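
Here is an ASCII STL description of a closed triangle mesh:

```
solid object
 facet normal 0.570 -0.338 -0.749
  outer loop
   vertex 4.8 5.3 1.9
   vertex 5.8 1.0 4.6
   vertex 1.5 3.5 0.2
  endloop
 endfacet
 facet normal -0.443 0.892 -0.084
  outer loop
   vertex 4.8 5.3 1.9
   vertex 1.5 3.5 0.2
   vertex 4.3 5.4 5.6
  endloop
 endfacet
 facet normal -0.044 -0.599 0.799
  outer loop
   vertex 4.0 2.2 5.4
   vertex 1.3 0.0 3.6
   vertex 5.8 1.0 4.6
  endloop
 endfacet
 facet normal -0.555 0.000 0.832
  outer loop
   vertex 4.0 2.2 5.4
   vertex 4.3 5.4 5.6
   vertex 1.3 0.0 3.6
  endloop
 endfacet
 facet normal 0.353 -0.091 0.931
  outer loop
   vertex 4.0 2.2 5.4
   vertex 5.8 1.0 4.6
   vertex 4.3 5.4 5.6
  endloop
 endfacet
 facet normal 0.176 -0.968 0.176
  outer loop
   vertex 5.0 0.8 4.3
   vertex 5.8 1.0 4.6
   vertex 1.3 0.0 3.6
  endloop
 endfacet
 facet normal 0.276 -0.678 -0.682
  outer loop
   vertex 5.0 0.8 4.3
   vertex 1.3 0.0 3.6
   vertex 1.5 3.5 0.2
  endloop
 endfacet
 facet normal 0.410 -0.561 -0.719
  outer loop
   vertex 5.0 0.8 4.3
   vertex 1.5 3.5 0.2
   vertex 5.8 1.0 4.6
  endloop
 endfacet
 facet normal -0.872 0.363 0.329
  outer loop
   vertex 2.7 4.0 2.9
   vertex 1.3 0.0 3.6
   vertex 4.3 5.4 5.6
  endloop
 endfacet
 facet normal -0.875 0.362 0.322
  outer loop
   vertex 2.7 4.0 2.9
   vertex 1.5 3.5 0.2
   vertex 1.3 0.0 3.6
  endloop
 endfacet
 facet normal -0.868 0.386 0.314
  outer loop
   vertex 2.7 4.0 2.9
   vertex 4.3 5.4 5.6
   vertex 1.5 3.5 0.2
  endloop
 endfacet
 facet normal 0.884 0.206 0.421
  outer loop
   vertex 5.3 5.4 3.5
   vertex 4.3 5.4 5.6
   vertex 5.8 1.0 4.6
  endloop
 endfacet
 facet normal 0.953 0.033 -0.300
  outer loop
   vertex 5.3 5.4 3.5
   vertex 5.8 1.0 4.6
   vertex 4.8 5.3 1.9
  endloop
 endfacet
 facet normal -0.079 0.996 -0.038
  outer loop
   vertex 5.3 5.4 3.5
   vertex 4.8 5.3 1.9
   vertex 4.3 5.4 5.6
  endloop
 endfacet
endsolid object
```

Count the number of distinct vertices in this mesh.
9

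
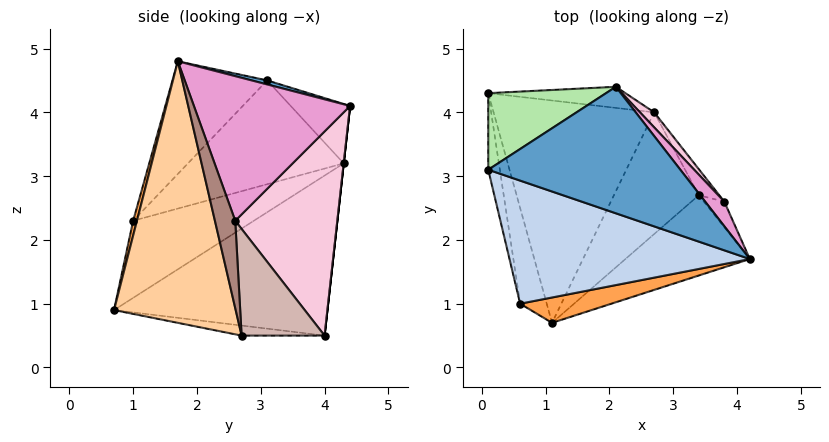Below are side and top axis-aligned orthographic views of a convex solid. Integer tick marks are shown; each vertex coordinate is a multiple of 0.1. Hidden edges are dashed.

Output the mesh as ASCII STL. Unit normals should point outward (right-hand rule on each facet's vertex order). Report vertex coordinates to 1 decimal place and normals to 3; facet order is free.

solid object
 facet normal 0.020 0.266 0.964
  outer loop
   vertex 2.1 4.4 4.1
   vertex 0.1 3.1 4.5
   vertex 4.2 1.7 4.8
  endloop
 endfacet
 facet normal -0.293 -0.724 0.625
  outer loop
   vertex 0.6 1.0 2.3
   vertex 4.2 1.7 4.8
   vertex 0.1 3.1 4.5
  endloop
 endfacet
 facet normal 0.036 -0.974 0.222
  outer loop
   vertex 0.6 1.0 2.3
   vertex 1.1 0.7 0.9
   vertex 4.2 1.7 4.8
  endloop
 endfacet
 facet normal 0.600 -0.747 -0.285
  outer loop
   vertex 3.4 2.7 0.5
   vertex 4.2 1.7 4.8
   vertex 1.1 0.7 0.9
  endloop
 endfacet
 facet normal -0.117 -0.063 -0.991
  outer loop
   vertex 3.4 2.7 0.5
   vertex 1.1 0.7 0.9
   vertex 2.7 4.0 0.5
  endloop
 endfacet
 facet normal -0.324 0.695 0.642
  outer loop
   vertex 0.1 4.3 3.2
   vertex 0.1 3.1 4.5
   vertex 2.1 4.4 4.1
  endloop
 endfacet
 facet normal 0.000 0.994 -0.110
  outer loop
   vertex 0.1 4.3 3.2
   vertex 2.1 4.4 4.1
   vertex 2.7 4.0 0.5
  endloop
 endfacet
 facet normal -0.684 0.248 -0.686
  outer loop
   vertex 0.1 4.3 3.2
   vertex 2.7 4.0 0.5
   vertex 1.1 0.7 0.9
  endloop
 endfacet
 facet normal -0.987 -0.119 -0.110
  outer loop
   vertex 0.1 4.3 3.2
   vertex 0.6 1.0 2.3
   vertex 0.1 3.1 4.5
  endloop
 endfacet
 facet normal -0.944 -0.054 -0.326
  outer loop
   vertex 0.1 4.3 3.2
   vertex 1.1 0.7 0.9
   vertex 0.6 1.0 2.3
  endloop
 endfacet
 facet normal 0.955 -0.195 -0.223
  outer loop
   vertex 3.8 2.6 2.3
   vertex 4.2 1.7 4.8
   vertex 3.4 2.7 0.5
  endloop
 endfacet
 facet normal 0.868 0.467 -0.167
  outer loop
   vertex 3.8 2.6 2.3
   vertex 3.4 2.7 0.5
   vertex 2.7 4.0 0.5
  endloop
 endfacet
 facet normal 0.772 0.627 0.102
  outer loop
   vertex 3.8 2.6 2.3
   vertex 2.1 4.4 4.1
   vertex 4.2 1.7 4.8
  endloop
 endfacet
 facet normal 0.752 0.658 0.052
  outer loop
   vertex 3.8 2.6 2.3
   vertex 2.7 4.0 0.5
   vertex 2.1 4.4 4.1
  endloop
 endfacet
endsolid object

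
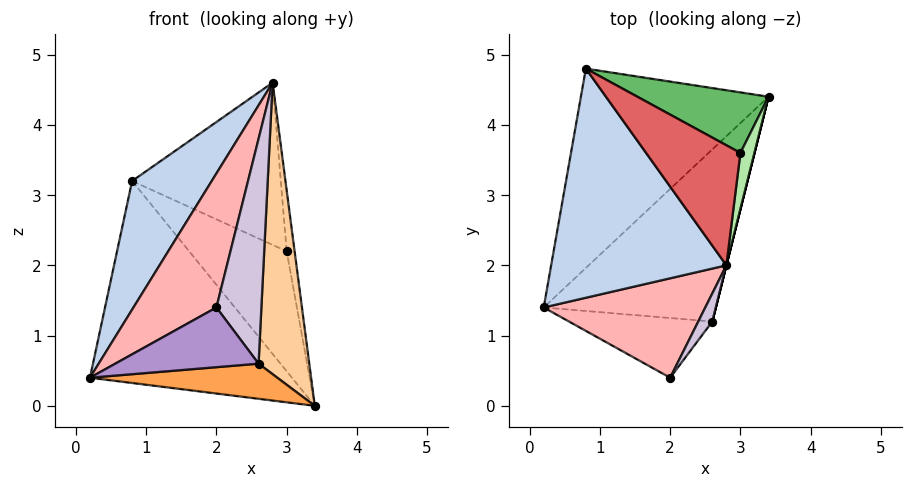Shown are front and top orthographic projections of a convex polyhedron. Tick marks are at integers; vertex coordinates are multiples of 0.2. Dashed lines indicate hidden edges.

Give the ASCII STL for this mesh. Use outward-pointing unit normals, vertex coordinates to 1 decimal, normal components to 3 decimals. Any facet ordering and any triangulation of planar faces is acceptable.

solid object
 facet normal -0.603 0.568 -0.561
  outer loop
   vertex 0.8 4.8 3.2
   vertex 3.4 4.4 0.0
   vertex 0.2 1.4 0.4
  endloop
 endfacet
 facet normal -0.792 -0.299 0.533
  outer loop
   vertex 2.8 2.0 4.6
   vertex 0.8 4.8 3.2
   vertex 0.2 1.4 0.4
  endloop
 endfacet
 facet normal 0.065 -0.200 -0.978
  outer loop
   vertex 2.6 1.2 0.6
   vertex 0.2 1.4 0.4
   vertex 3.4 4.4 0.0
  endloop
 endfacet
 facet normal 0.970 -0.243 0.000
  outer loop
   vertex 2.6 1.2 0.6
   vertex 3.4 4.4 0.0
   vertex 2.8 2.0 4.6
  endloop
 endfacet
 facet normal 0.569 0.734 0.370
  outer loop
   vertex 3.0 3.6 2.2
   vertex 3.4 4.4 0.0
   vertex 0.8 4.8 3.2
  endloop
 endfacet
 facet normal 0.915 0.297 0.274
  outer loop
   vertex 3.0 3.6 2.2
   vertex 2.8 2.0 4.6
   vertex 3.4 4.4 0.0
  endloop
 endfacet
 facet normal 0.578 0.656 0.485
  outer loop
   vertex 3.0 3.6 2.2
   vertex 0.8 4.8 3.2
   vertex 2.8 2.0 4.6
  endloop
 endfacet
 facet normal -0.614 -0.634 0.470
  outer loop
   vertex 2.0 0.4 1.4
   vertex 2.8 2.0 4.6
   vertex 0.2 1.4 0.4
  endloop
 endfacet
 facet normal 0.000 -0.707 -0.707
  outer loop
   vertex 2.0 0.4 1.4
   vertex 0.2 1.4 0.4
   vertex 2.6 1.2 0.6
  endloop
 endfacet
 facet normal 0.830 -0.553 0.069
  outer loop
   vertex 2.0 0.4 1.4
   vertex 2.6 1.2 0.6
   vertex 2.8 2.0 4.6
  endloop
 endfacet
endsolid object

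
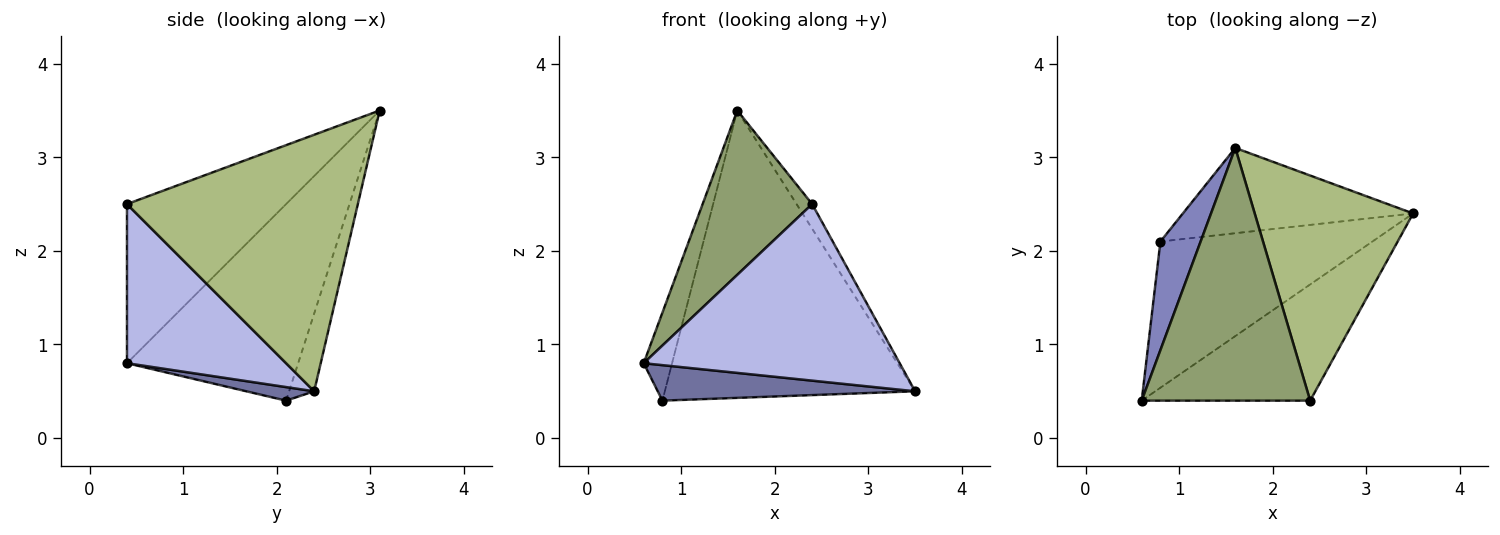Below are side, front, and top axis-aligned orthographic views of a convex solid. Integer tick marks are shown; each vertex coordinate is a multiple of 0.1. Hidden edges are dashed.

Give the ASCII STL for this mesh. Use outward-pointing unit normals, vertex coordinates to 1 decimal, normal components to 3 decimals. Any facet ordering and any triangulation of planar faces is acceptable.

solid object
 facet normal 0.062 -0.236 -0.970
  outer loop
   vertex 0.8 2.1 0.4
   vertex 3.5 2.4 0.5
   vertex 0.6 0.4 0.8
  endloop
 endfacet
 facet normal -0.967 0.160 0.198
  outer loop
   vertex 0.8 2.1 0.4
   vertex 0.6 0.4 0.8
   vertex 1.6 3.1 3.5
  endloop
 endfacet
 facet normal -0.096 0.954 -0.283
  outer loop
   vertex 0.8 2.1 0.4
   vertex 1.6 3.1 3.5
   vertex 3.5 2.4 0.5
  endloop
 endfacet
 facet normal 0.461 -0.741 -0.488
  outer loop
   vertex 2.4 0.4 2.5
   vertex 0.6 0.4 0.8
   vertex 3.5 2.4 0.5
  endloop
 endfacet
 facet normal -0.621 -0.427 0.657
  outer loop
   vertex 2.4 0.4 2.5
   vertex 1.6 3.1 3.5
   vertex 0.6 0.4 0.8
  endloop
 endfacet
 facet normal 0.849 0.057 0.525
  outer loop
   vertex 2.4 0.4 2.5
   vertex 3.5 2.4 0.5
   vertex 1.6 3.1 3.5
  endloop
 endfacet
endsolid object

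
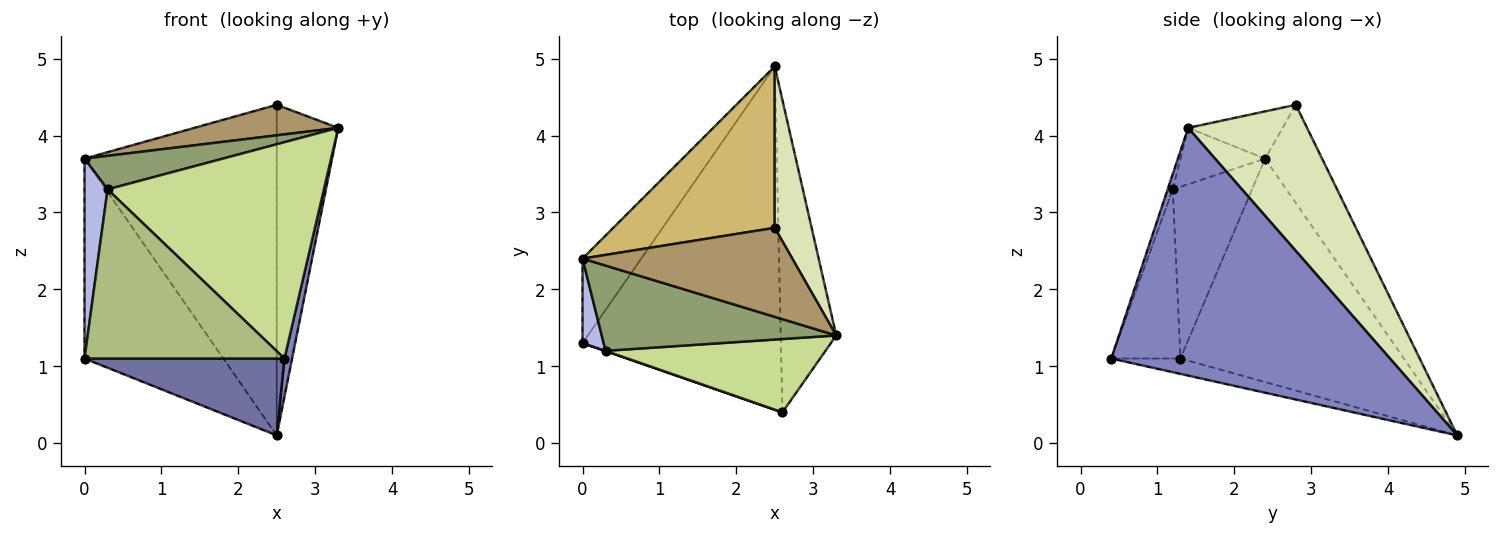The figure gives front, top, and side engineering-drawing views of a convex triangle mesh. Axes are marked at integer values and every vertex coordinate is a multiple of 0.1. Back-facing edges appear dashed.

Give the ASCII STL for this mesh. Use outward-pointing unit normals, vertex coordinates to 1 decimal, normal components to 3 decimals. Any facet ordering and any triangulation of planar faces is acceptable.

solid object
 facet normal -0.075 -0.218 -0.973
  outer loop
   vertex 2.6 0.4 1.1
   vertex 0.0 1.3 1.1
   vertex 2.5 4.9 0.1
  endloop
 endfacet
 facet normal 0.975 -0.027 -0.219
  outer loop
   vertex 2.6 0.4 1.1
   vertex 2.5 4.9 0.1
   vertex 3.3 1.4 4.1
  endloop
 endfacet
 facet normal -0.829 0.515 -0.218
  outer loop
   vertex 0.0 2.4 3.7
   vertex 2.5 4.9 0.1
   vertex 0.0 1.3 1.1
  endloop
 endfacet
 facet normal -0.954 -0.278 0.117
  outer loop
   vertex 0.3 1.2 3.3
   vertex 0.0 2.4 3.7
   vertex 0.0 1.3 1.1
  endloop
 endfacet
 facet normal -0.218 -0.357 0.908
  outer loop
   vertex 0.3 1.2 3.3
   vertex 3.3 1.4 4.1
   vertex 0.0 2.4 3.7
  endloop
 endfacet
 facet normal -0.327 -0.945 0.002
  outer loop
   vertex 0.3 1.2 3.3
   vertex 0.0 1.3 1.1
   vertex 2.6 0.4 1.1
  endloop
 endfacet
 facet normal -0.022 -0.947 0.321
  outer loop
   vertex 0.3 1.2 3.3
   vertex 2.6 0.4 1.1
   vertex 3.3 1.4 4.1
  endloop
 endfacet
 facet normal 0.867 0.448 0.219
  outer loop
   vertex 2.5 2.8 4.4
   vertex 3.3 1.4 4.1
   vertex 2.5 4.9 0.1
  endloop
 endfacet
 facet normal -0.208 -0.317 0.925
  outer loop
   vertex 2.5 2.8 4.4
   vertex 0.0 2.4 3.7
   vertex 3.3 1.4 4.1
  endloop
 endfacet
 facet normal -0.258 0.868 0.424
  outer loop
   vertex 2.5 2.8 4.4
   vertex 2.5 4.9 0.1
   vertex 0.0 2.4 3.7
  endloop
 endfacet
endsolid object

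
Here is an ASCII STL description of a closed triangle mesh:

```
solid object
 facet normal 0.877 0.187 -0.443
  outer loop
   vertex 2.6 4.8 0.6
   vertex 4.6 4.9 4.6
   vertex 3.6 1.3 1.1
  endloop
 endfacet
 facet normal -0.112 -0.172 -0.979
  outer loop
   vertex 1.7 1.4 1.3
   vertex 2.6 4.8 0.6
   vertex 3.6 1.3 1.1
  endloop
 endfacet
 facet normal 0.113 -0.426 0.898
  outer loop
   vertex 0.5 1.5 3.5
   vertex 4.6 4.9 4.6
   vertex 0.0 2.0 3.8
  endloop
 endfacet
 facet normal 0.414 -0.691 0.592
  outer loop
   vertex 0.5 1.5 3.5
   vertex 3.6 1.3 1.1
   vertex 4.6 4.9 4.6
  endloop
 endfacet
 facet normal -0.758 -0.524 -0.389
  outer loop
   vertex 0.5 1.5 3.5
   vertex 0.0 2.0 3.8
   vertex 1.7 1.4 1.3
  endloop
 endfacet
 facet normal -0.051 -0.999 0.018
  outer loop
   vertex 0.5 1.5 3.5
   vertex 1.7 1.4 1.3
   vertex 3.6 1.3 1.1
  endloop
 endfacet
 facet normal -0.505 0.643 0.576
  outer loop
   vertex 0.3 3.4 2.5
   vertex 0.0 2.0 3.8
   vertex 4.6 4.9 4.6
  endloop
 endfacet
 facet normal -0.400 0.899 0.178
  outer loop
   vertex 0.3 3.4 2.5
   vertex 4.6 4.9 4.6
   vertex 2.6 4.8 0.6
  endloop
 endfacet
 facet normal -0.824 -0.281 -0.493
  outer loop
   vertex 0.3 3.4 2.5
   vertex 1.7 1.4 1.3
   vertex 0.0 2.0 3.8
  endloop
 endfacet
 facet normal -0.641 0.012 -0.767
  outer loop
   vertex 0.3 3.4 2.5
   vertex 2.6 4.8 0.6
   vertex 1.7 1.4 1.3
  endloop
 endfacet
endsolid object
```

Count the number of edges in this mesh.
15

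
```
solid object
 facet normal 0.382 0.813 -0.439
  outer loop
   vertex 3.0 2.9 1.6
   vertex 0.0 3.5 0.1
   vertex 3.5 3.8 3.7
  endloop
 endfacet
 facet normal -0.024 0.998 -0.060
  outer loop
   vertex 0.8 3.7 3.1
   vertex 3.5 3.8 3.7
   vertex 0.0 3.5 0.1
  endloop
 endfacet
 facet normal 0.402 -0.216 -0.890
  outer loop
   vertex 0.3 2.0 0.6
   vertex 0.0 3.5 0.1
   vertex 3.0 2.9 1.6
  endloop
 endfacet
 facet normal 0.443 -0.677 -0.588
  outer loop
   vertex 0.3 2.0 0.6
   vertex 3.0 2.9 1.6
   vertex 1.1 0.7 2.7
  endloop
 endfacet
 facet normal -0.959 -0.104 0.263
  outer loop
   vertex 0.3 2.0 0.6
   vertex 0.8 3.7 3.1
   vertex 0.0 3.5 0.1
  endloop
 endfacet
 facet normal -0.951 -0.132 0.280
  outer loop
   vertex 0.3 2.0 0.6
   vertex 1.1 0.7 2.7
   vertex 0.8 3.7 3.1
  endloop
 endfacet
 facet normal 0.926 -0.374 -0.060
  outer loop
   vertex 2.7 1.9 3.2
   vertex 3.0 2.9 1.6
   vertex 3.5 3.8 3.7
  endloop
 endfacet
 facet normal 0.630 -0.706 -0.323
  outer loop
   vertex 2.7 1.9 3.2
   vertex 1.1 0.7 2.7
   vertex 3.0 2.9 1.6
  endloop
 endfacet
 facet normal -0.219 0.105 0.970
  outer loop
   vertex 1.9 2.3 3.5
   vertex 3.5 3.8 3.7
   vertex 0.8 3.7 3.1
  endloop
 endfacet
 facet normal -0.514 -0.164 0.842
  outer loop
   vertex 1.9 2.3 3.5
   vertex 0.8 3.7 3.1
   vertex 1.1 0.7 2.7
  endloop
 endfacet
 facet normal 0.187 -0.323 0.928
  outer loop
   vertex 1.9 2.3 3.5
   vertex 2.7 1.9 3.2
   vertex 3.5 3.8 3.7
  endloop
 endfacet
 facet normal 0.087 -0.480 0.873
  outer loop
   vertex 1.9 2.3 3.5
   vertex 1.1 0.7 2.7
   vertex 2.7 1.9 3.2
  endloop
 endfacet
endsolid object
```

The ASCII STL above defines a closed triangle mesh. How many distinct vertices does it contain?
8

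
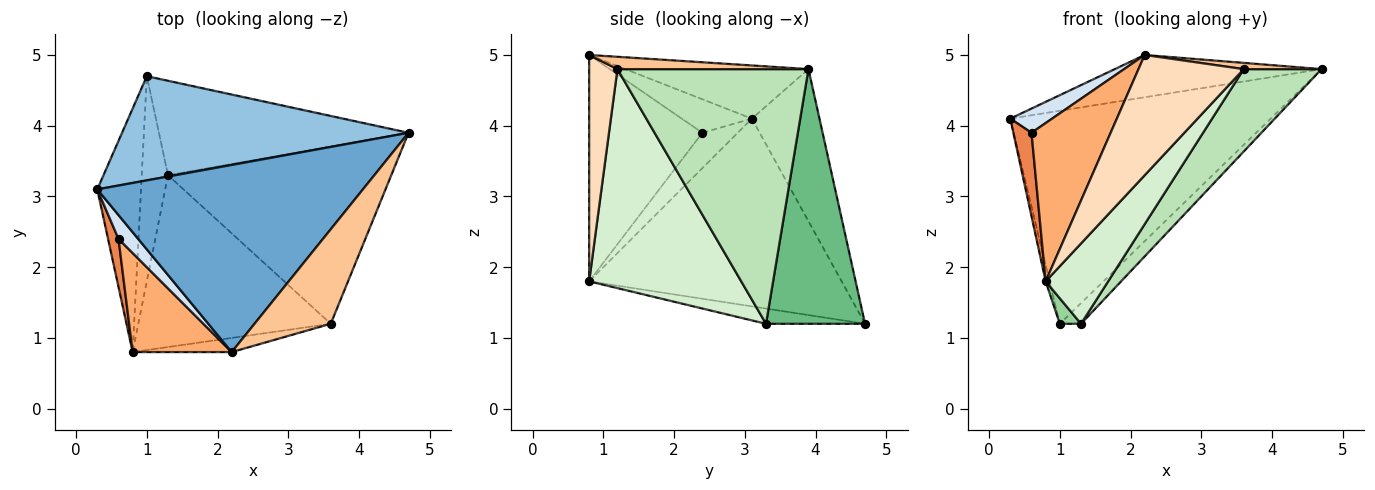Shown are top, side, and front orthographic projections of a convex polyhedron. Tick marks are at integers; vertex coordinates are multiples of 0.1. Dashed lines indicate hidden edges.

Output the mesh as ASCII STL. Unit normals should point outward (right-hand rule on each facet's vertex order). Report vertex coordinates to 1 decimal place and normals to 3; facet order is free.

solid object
 facet normal -0.192 0.216 0.957
  outer loop
   vertex 2.2 0.8 5.0
   vertex 4.7 3.9 4.8
   vertex 0.3 3.1 4.1
  endloop
 endfacet
 facet normal -0.227 0.875 0.428
  outer loop
   vertex 1.0 4.7 1.2
   vertex 0.3 3.1 4.1
   vertex 4.7 3.9 4.8
  endloop
 endfacet
 facet normal -0.974 0.015 -0.227
  outer loop
   vertex 0.8 0.8 1.8
   vertex 0.3 3.1 4.1
   vertex 1.0 4.7 1.2
  endloop
 endfacet
 facet normal -0.767 -0.457 0.450
  outer loop
   vertex 0.6 2.4 3.9
   vertex 2.2 0.8 5.0
   vertex 0.3 3.1 4.1
  endloop
 endfacet
 facet normal -0.860 -0.441 0.254
  outer loop
   vertex 0.6 2.4 3.9
   vertex 0.3 3.1 4.1
   vertex 0.8 0.8 1.8
  endloop
 endfacet
 facet normal -0.771 -0.539 0.338
  outer loop
   vertex 0.6 2.4 3.9
   vertex 0.8 0.8 1.8
   vertex 2.2 0.8 5.0
  endloop
 endfacet
 facet normal 0.159 -0.065 0.985
  outer loop
   vertex 3.6 1.2 4.8
   vertex 4.7 3.9 4.8
   vertex 2.2 0.8 5.0
  endloop
 endfacet
 facet normal 0.258 -0.960 -0.113
  outer loop
   vertex 3.6 1.2 4.8
   vertex 2.2 0.8 5.0
   vertex 0.8 0.8 1.8
  endloop
 endfacet
 facet normal 0.706 0.151 -0.692
  outer loop
   vertex 1.3 3.3 1.2
   vertex 1.0 4.7 1.2
   vertex 4.7 3.9 4.8
  endloop
 endfacet
 facet normal -0.498 -0.107 -0.860
  outer loop
   vertex 1.3 3.3 1.2
   vertex 0.8 0.8 1.8
   vertex 1.0 4.7 1.2
  endloop
 endfacet
 facet normal 0.719 -0.293 -0.630
  outer loop
   vertex 1.3 3.3 1.2
   vertex 4.7 3.9 4.8
   vertex 3.6 1.2 4.8
  endloop
 endfacet
 facet normal 0.718 -0.295 -0.631
  outer loop
   vertex 1.3 3.3 1.2
   vertex 3.6 1.2 4.8
   vertex 0.8 0.8 1.8
  endloop
 endfacet
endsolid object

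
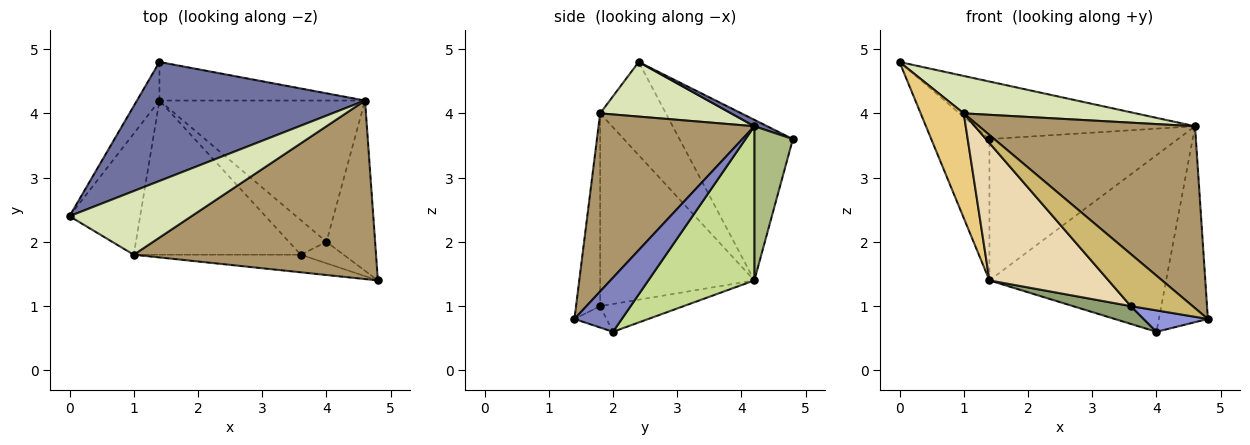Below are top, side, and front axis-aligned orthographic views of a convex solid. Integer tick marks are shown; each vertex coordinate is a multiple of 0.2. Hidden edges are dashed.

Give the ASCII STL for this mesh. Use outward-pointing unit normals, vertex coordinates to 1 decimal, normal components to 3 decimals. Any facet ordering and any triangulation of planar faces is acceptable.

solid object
 facet normal 0.025 0.435 0.900
  outer loop
   vertex 4.6 4.2 3.8
   vertex 1.4 4.8 3.6
   vertex 0.0 2.4 4.8
  endloop
 endfacet
 facet normal 0.590 0.610 -0.530
  outer loop
   vertex 4.6 4.2 3.8
   vertex 4.8 1.4 0.8
   vertex 4.0 2.0 0.6
  endloop
 endfacet
 facet normal -0.333 -0.667 -0.667
  outer loop
   vertex 3.6 1.8 1.0
   vertex 4.0 2.0 0.6
   vertex 4.8 1.4 0.8
  endloop
 endfacet
 facet normal -0.883 0.453 -0.124
  outer loop
   vertex 1.4 4.2 1.4
   vertex 0.0 2.4 4.8
   vertex 1.4 4.8 3.6
  endloop
 endfacet
 facet normal -0.551 -0.382 -0.742
  outer loop
   vertex 1.4 4.2 1.4
   vertex 4.0 2.0 0.6
   vertex 3.6 1.8 1.0
  endloop
 endfacet
 facet normal 0.194 0.947 -0.258
  outer loop
   vertex 1.4 4.2 1.4
   vertex 1.4 4.8 3.6
   vertex 4.6 4.2 3.8
  endloop
 endfacet
 facet normal 0.424 0.707 -0.566
  outer loop
   vertex 1.4 4.2 1.4
   vertex 4.6 4.2 3.8
   vertex 4.0 2.0 0.6
  endloop
 endfacet
 facet normal 0.360 -0.473 0.804
  outer loop
   vertex 1.0 1.8 4.0
   vertex 4.6 4.2 3.8
   vertex 0.0 2.4 4.8
  endloop
 endfacet
 facet normal 0.458 -0.635 0.623
  outer loop
   vertex 1.0 1.8 4.0
   vertex 4.8 1.4 0.8
   vertex 4.6 4.2 3.8
  endloop
 endfacet
 facet normal -0.346 -0.889 -0.300
  outer loop
   vertex 1.0 1.8 4.0
   vertex 3.6 1.8 1.0
   vertex 4.8 1.4 0.8
  endloop
 endfacet
 facet normal -0.706 -0.463 -0.536
  outer loop
   vertex 1.0 1.8 4.0
   vertex 0.0 2.4 4.8
   vertex 1.4 4.2 1.4
  endloop
 endfacet
 facet normal -0.653 -0.504 -0.566
  outer loop
   vertex 1.0 1.8 4.0
   vertex 1.4 4.2 1.4
   vertex 3.6 1.8 1.0
  endloop
 endfacet
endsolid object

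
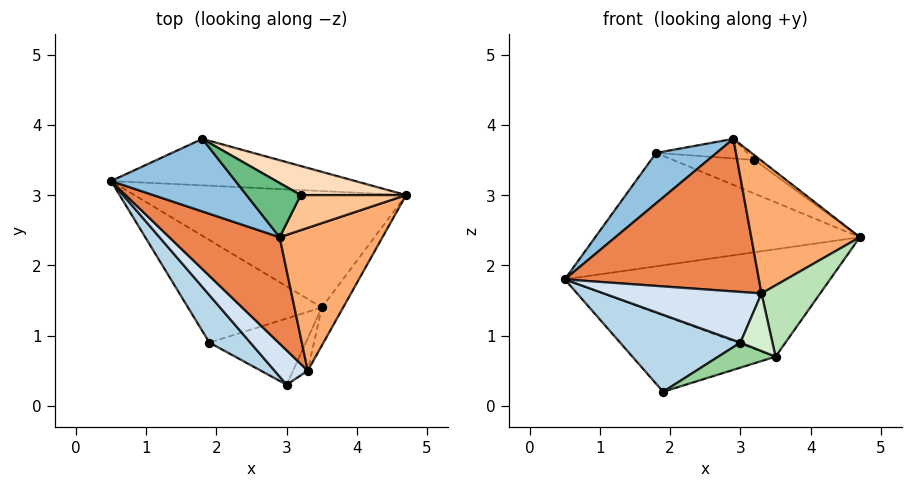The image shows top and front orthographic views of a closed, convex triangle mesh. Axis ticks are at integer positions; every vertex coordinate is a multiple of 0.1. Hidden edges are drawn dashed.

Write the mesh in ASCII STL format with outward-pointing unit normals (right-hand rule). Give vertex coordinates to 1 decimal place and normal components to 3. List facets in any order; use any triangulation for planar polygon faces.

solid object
 facet normal 0.098 0.921 -0.378
  outer loop
   vertex 1.8 3.8 3.6
   vertex 4.7 3.0 2.4
   vertex 0.5 3.2 1.8
  endloop
 endfacet
 facet normal -0.658 -0.429 0.618
  outer loop
   vertex 1.8 3.8 3.6
   vertex 0.5 3.2 1.8
   vertex 2.9 2.4 3.8
  endloop
 endfacet
 facet normal -0.624 -0.665 0.410
  outer loop
   vertex 1.9 0.9 0.2
   vertex 3.0 0.3 0.9
   vertex 0.5 3.2 1.8
  endloop
 endfacet
 facet normal -0.604 -0.660 0.447
  outer loop
   vertex 3.3 0.5 1.6
   vertex 0.5 3.2 1.8
   vertex 3.0 0.3 0.9
  endloop
 endfacet
 facet normal -0.600 -0.656 0.458
  outer loop
   vertex 3.3 0.5 1.6
   vertex 2.9 2.4 3.8
   vertex 0.5 3.2 1.8
  endloop
 endfacet
 facet normal 0.623 -0.532 0.573
  outer loop
   vertex 3.3 0.5 1.6
   vertex 4.7 3.0 2.4
   vertex 2.9 2.4 3.8
  endloop
 endfacet
 facet normal 0.588 0.107 0.802
  outer loop
   vertex 3.2 3.0 3.5
   vertex 2.9 2.4 3.8
   vertex 4.7 3.0 2.4
  endloop
 endfacet
 facet normal 0.432 0.683 0.589
  outer loop
   vertex 3.2 3.0 3.5
   vertex 4.7 3.0 2.4
   vertex 1.8 3.8 3.6
  endloop
 endfacet
 facet normal 0.253 0.329 0.910
  outer loop
   vertex 3.2 3.0 3.5
   vertex 1.8 3.8 3.6
   vertex 2.9 2.4 3.8
  endloop
 endfacet
 facet normal 0.374 -0.328 -0.868
  outer loop
   vertex 3.5 1.4 0.7
   vertex 3.0 0.3 0.9
   vertex 1.9 0.9 0.2
  endloop
 endfacet
 facet normal 0.879 -0.420 -0.225
  outer loop
   vertex 3.5 1.4 0.7
   vertex 4.7 3.0 2.4
   vertex 3.3 0.5 1.6
  endloop
 endfacet
 facet normal 0.865 -0.438 -0.246
  outer loop
   vertex 3.5 1.4 0.7
   vertex 3.3 0.5 1.6
   vertex 3.0 0.3 0.9
  endloop
 endfacet
 facet normal 0.136 0.672 -0.728
  outer loop
   vertex 3.5 1.4 0.7
   vertex 0.5 3.2 1.8
   vertex 4.7 3.0 2.4
  endloop
 endfacet
 facet normal 0.064 0.596 -0.801
  outer loop
   vertex 3.5 1.4 0.7
   vertex 1.9 0.9 0.2
   vertex 0.5 3.2 1.8
  endloop
 endfacet
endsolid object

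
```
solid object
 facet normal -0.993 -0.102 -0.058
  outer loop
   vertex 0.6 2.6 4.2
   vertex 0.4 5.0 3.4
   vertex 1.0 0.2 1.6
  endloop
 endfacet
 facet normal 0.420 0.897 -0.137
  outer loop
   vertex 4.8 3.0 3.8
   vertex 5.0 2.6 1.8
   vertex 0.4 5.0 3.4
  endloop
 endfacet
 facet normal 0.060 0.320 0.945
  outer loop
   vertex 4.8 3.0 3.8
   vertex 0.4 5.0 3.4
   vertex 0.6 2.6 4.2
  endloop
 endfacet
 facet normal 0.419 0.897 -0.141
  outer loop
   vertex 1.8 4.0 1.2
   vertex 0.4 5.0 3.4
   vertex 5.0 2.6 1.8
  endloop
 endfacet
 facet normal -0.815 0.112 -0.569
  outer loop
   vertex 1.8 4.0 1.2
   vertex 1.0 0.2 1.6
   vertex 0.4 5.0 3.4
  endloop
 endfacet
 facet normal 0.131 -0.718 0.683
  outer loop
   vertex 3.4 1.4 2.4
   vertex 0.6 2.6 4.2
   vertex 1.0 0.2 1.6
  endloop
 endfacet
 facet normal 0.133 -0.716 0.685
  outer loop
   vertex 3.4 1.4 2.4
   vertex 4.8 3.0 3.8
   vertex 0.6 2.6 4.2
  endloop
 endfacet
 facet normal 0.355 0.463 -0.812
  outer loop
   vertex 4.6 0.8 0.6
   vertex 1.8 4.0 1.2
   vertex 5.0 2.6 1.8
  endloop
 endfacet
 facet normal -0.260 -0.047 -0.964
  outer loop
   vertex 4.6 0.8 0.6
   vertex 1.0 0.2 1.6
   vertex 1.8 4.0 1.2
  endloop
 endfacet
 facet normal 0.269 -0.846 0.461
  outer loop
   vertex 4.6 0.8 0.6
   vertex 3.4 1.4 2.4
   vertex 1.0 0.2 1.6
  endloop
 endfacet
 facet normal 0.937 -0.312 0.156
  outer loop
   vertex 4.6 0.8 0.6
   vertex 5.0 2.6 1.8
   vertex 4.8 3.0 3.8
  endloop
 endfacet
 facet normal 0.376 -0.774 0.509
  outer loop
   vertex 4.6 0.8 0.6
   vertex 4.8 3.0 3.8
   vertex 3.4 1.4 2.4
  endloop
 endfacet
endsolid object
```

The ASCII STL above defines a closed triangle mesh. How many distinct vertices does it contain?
8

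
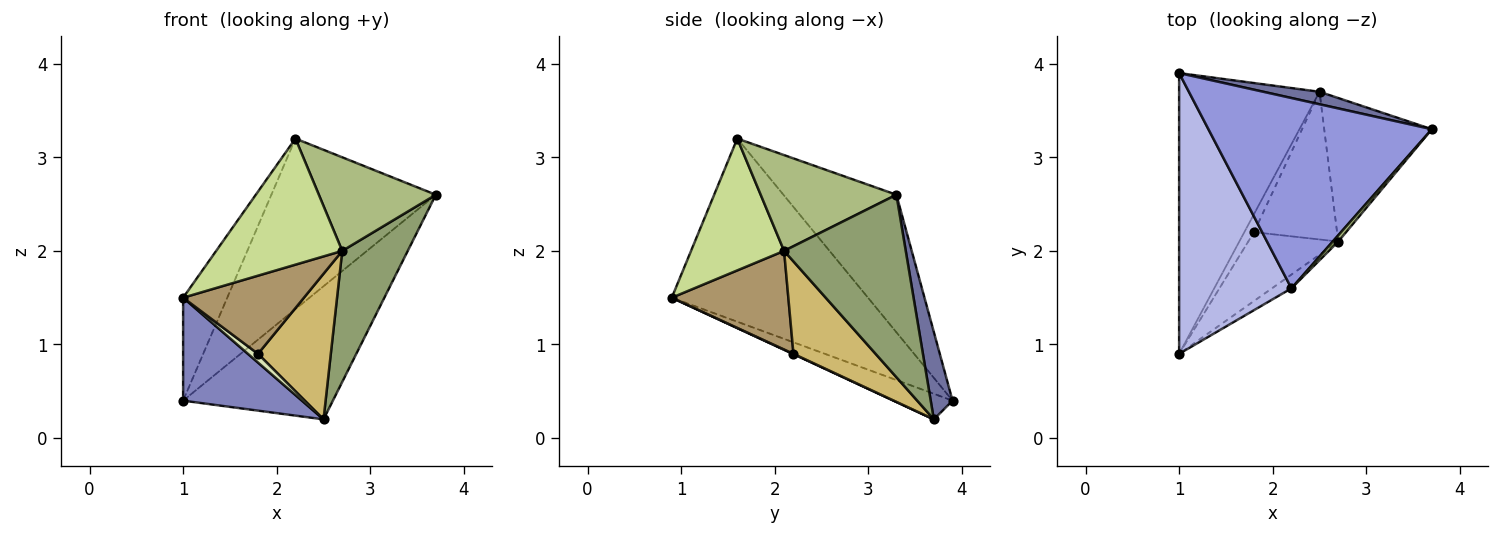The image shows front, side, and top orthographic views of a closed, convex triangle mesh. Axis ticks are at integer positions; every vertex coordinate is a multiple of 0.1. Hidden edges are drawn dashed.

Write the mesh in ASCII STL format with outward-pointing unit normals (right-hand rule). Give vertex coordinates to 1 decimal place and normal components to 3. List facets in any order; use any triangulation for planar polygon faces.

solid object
 facet normal 0.144 0.985 0.092
  outer loop
   vertex 2.5 3.7 0.2
   vertex 1.0 3.9 0.4
   vertex 3.7 3.3 2.6
  endloop
 endfacet
 facet normal -0.169 -0.339 -0.925
  outer loop
   vertex 2.5 3.7 0.2
   vertex 1.0 0.9 1.5
   vertex 1.0 3.9 0.4
  endloop
 endfacet
 facet normal -0.417 0.607 0.677
  outer loop
   vertex 2.2 1.6 3.2
   vertex 3.7 3.3 2.6
   vertex 1.0 3.9 0.4
  endloop
 endfacet
 facet normal -0.837 0.188 0.513
  outer loop
   vertex 2.2 1.6 3.2
   vertex 1.0 3.9 0.4
   vertex 1.0 0.9 1.5
  endloop
 endfacet
 facet normal 0.781 -0.421 -0.461
  outer loop
   vertex 2.7 2.1 2.0
   vertex 2.5 3.7 0.2
   vertex 3.7 3.3 2.6
  endloop
 endfacet
 facet normal 0.757 -0.652 0.043
  outer loop
   vertex 2.7 2.1 2.0
   vertex 3.7 3.3 2.6
   vertex 2.2 1.6 3.2
  endloop
 endfacet
 facet normal 0.592 -0.802 -0.088
  outer loop
   vertex 2.7 2.1 2.0
   vertex 2.2 1.6 3.2
   vertex 1.0 0.9 1.5
  endloop
 endfacet
 facet normal 0.031 -0.435 -0.900
  outer loop
   vertex 1.8 2.2 0.9
   vertex 1.0 0.9 1.5
   vertex 2.5 3.7 0.2
  endloop
 endfacet
 facet normal 0.587 -0.608 -0.535
  outer loop
   vertex 1.8 2.2 0.9
   vertex 2.7 2.1 2.0
   vertex 1.0 0.9 1.5
  endloop
 endfacet
 facet normal 0.621 -0.550 -0.558
  outer loop
   vertex 1.8 2.2 0.9
   vertex 2.5 3.7 0.2
   vertex 2.7 2.1 2.0
  endloop
 endfacet
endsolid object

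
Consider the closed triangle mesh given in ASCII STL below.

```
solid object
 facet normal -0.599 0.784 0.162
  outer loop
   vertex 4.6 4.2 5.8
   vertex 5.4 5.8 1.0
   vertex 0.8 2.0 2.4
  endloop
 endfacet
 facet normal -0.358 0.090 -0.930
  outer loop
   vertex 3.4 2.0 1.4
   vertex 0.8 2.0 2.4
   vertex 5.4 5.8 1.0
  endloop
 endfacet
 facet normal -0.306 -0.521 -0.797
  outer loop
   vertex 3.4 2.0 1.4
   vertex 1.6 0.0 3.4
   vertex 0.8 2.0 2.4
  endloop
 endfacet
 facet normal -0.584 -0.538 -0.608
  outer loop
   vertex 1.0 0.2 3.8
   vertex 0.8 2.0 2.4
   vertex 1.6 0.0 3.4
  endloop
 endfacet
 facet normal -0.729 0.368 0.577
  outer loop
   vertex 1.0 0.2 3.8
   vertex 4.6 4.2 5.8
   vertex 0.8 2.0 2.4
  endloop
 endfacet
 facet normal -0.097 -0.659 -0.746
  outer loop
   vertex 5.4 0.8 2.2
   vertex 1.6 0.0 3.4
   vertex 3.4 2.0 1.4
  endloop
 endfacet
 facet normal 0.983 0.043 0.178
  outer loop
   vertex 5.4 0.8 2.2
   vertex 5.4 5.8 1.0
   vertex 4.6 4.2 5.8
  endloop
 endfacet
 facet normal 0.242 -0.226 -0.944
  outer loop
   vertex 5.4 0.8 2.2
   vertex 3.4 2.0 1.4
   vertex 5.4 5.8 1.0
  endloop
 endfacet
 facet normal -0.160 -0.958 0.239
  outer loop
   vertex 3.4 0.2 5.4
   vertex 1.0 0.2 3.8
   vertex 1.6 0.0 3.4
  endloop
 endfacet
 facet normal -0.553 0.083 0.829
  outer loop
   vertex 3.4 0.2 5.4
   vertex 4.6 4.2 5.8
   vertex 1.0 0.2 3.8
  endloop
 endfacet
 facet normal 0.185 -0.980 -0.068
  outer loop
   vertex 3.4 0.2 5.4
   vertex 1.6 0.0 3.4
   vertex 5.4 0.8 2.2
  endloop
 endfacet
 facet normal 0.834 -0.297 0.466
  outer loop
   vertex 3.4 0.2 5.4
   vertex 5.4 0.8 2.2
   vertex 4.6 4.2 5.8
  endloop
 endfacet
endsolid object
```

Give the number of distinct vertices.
8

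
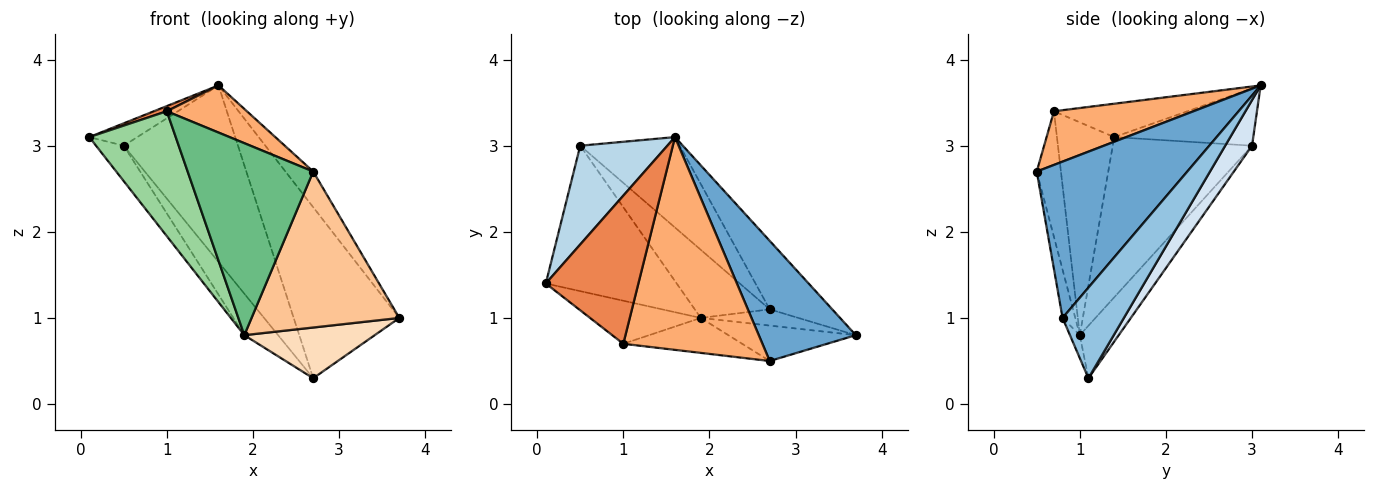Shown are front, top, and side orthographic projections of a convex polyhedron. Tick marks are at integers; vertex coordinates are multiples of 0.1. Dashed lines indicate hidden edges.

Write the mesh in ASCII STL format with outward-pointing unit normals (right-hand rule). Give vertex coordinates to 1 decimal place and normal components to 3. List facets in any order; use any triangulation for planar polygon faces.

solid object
 facet normal 0.839 0.155 0.521
  outer loop
   vertex 2.7 0.5 2.7
   vertex 3.7 0.8 1.0
   vertex 1.6 3.1 3.7
  endloop
 endfacet
 facet normal 0.474 0.817 -0.327
  outer loop
   vertex 2.7 1.1 0.3
   vertex 1.6 3.1 3.7
   vertex 3.7 0.8 1.0
  endloop
 endfacet
 facet normal -0.539 0.186 0.821
  outer loop
   vertex 0.5 3.0 3.0
   vertex 0.1 1.4 3.1
   vertex 1.6 3.1 3.7
  endloop
 endfacet
 facet normal 0.205 0.871 -0.446
  outer loop
   vertex 0.5 3.0 3.0
   vertex 1.6 3.1 3.7
   vertex 2.7 1.1 0.3
  endloop
 endfacet
 facet normal -0.339 -0.033 0.940
  outer loop
   vertex 1.0 0.7 3.4
   vertex 1.6 3.1 3.7
   vertex 0.1 1.4 3.1
  endloop
 endfacet
 facet normal 0.352 -0.202 0.914
  outer loop
   vertex 1.0 0.7 3.4
   vertex 2.7 0.5 2.7
   vertex 1.6 3.1 3.7
  endloop
 endfacet
 facet normal -0.083 -0.972 -0.221
  outer loop
   vertex 1.9 1.0 0.8
   vertex 3.7 0.8 1.0
   vertex 2.7 0.5 2.7
  endloop
 endfacet
 facet normal -0.072 -0.950 -0.305
  outer loop
   vertex 1.9 1.0 0.8
   vertex 2.7 1.1 0.3
   vertex 3.7 0.8 1.0
  endloop
 endfacet
 facet normal -0.186 -0.967 -0.176
  outer loop
   vertex 1.9 1.0 0.8
   vertex 2.7 0.5 2.7
   vertex 1.0 0.7 3.4
  endloop
 endfacet
 facet normal -0.531 -0.801 -0.276
  outer loop
   vertex 1.9 1.0 0.8
   vertex 1.0 0.7 3.4
   vertex 0.1 1.4 3.1
  endloop
 endfacet
 facet normal -0.765 0.152 -0.625
  outer loop
   vertex 1.9 1.0 0.8
   vertex 0.1 1.4 3.1
   vertex 0.5 3.0 3.0
  endloop
 endfacet
 facet normal -0.514 0.446 -0.733
  outer loop
   vertex 1.9 1.0 0.8
   vertex 0.5 3.0 3.0
   vertex 2.7 1.1 0.3
  endloop
 endfacet
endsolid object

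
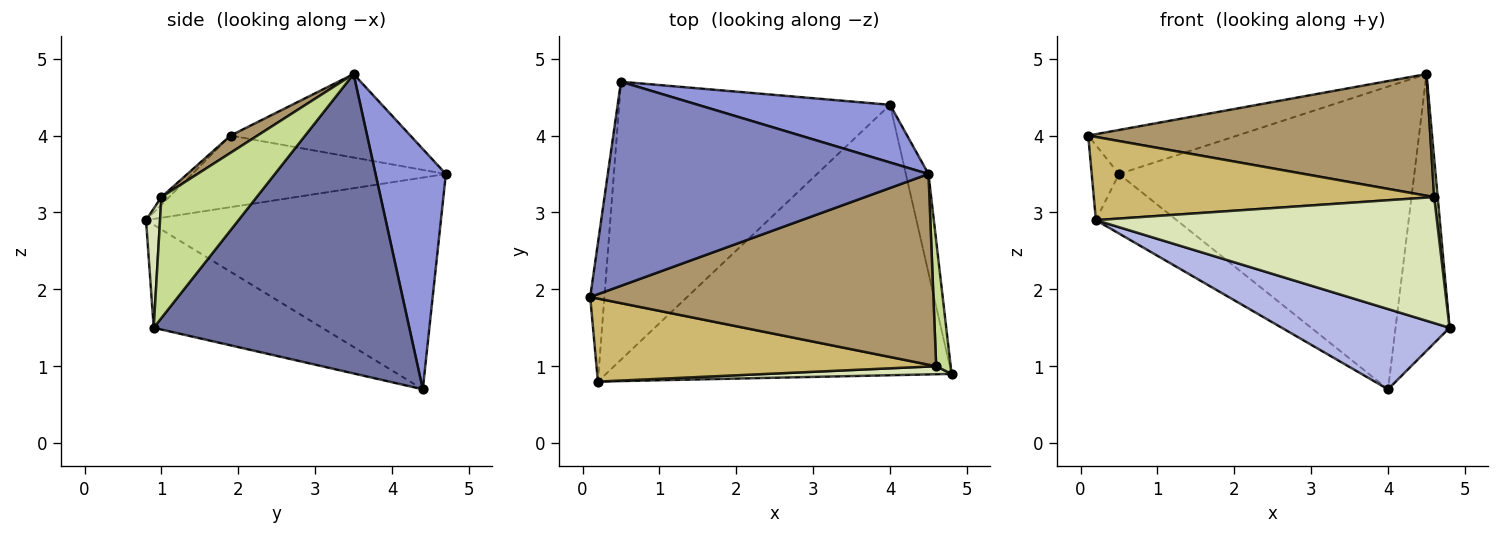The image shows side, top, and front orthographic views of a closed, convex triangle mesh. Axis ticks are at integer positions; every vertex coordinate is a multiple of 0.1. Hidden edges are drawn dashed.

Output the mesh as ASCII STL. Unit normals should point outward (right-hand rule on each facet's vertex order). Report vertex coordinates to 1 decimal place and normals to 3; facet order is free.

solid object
 facet normal 0.976 0.206 -0.074
  outer loop
   vertex 4.5 3.5 4.8
   vertex 4.8 0.9 1.5
   vertex 4.0 4.4 0.7
  endloop
 endfacet
 facet normal -0.247 0.204 0.947
  outer loop
   vertex 0.5 4.7 3.5
   vertex 0.1 1.9 4.0
   vertex 4.5 3.5 4.8
  endloop
 endfacet
 facet normal 0.228 0.957 0.182
  outer loop
   vertex 0.5 4.7 3.5
   vertex 4.5 3.5 4.8
   vertex 4.0 4.4 0.7
  endloop
 endfacet
 facet normal -0.275 -0.273 -0.922
  outer loop
   vertex 0.2 0.8 2.9
   vertex 4.0 4.4 0.7
   vertex 4.8 0.9 1.5
  endloop
 endfacet
 facet normal -0.975 0.105 -0.193
  outer loop
   vertex 0.2 0.8 2.9
   vertex 0.1 1.9 4.0
   vertex 0.5 4.7 3.5
  endloop
 endfacet
 facet normal -0.607 0.166 -0.777
  outer loop
   vertex 0.2 0.8 2.9
   vertex 0.5 4.7 3.5
   vertex 4.0 4.4 0.7
  endloop
 endfacet
 facet normal 0.992 -0.036 0.119
  outer loop
   vertex 4.6 1.0 3.2
   vertex 4.8 0.9 1.5
   vertex 4.5 3.5 4.8
  endloop
 endfacet
 facet normal 0.041 -0.997 0.063
  outer loop
   vertex 4.6 1.0 3.2
   vertex 0.2 0.8 2.9
   vertex 4.8 0.9 1.5
  endloop
 endfacet
 facet normal 0.042 -0.537 0.842
  outer loop
   vertex 4.6 1.0 3.2
   vertex 4.5 3.5 4.8
   vertex 0.1 1.9 4.0
  endloop
 endfacet
 facet normal -0.016 -0.708 0.706
  outer loop
   vertex 4.6 1.0 3.2
   vertex 0.1 1.9 4.0
   vertex 0.2 0.8 2.9
  endloop
 endfacet
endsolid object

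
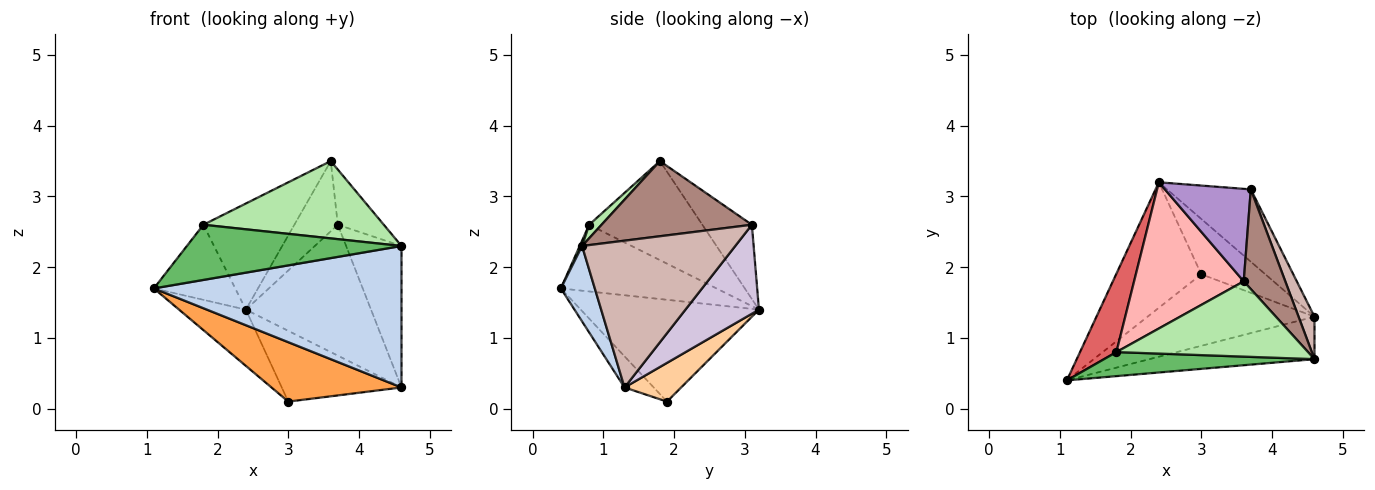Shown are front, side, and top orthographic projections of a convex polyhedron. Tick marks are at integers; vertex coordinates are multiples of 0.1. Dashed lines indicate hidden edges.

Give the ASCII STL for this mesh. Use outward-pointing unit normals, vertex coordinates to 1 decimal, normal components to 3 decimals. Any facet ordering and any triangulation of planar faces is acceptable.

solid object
 facet normal -0.737 0.276 -0.617
  outer loop
   vertex 3.0 1.9 0.1
   vertex 1.1 0.4 1.7
   vertex 2.4 3.2 1.4
  endloop
 endfacet
 facet normal 0.130 -0.950 -0.285
  outer loop
   vertex 4.6 1.3 0.3
   vertex 4.6 0.7 2.3
   vertex 1.1 0.4 1.7
  endloop
 endfacet
 facet normal -0.142 -0.632 -0.761
  outer loop
   vertex 4.6 1.3 0.3
   vertex 1.1 0.4 1.7
   vertex 3.0 1.9 0.1
  endloop
 endfacet
 facet normal 0.349 0.738 -0.577
  outer loop
   vertex 4.6 1.3 0.3
   vertex 3.0 1.9 0.1
   vertex 2.4 3.2 1.4
  endloop
 endfacet
 facet normal 0.010 -0.917 0.400
  outer loop
   vertex 1.8 0.8 2.6
   vertex 1.1 0.4 1.7
   vertex 4.6 0.7 2.3
  endloop
 endfacet
 facet normal 0.049 -0.716 0.697
  outer loop
   vertex 1.8 0.8 2.6
   vertex 4.6 0.7 2.3
   vertex 3.6 1.8 3.5
  endloop
 endfacet
 facet normal -0.798 0.417 0.435
  outer loop
   vertex 1.8 0.8 2.6
   vertex 2.4 3.2 1.4
   vertex 1.1 0.4 1.7
  endloop
 endfacet
 facet normal -0.590 0.474 0.653
  outer loop
   vertex 1.8 0.8 2.6
   vertex 3.6 1.8 3.5
   vertex 2.4 3.2 1.4
  endloop
 endfacet
 facet normal -0.567 0.498 0.656
  outer loop
   vertex 3.7 3.1 2.6
   vertex 2.4 3.2 1.4
   vertex 3.6 1.8 3.5
  endloop
 endfacet
 facet normal 0.457 0.778 -0.430
  outer loop
   vertex 3.7 3.1 2.6
   vertex 4.6 1.3 0.3
   vertex 2.4 3.2 1.4
  endloop
 endfacet
 facet normal 0.845 0.259 0.467
  outer loop
   vertex 3.7 3.1 2.6
   vertex 3.6 1.8 3.5
   vertex 4.6 0.7 2.3
  endloop
 endfacet
 facet normal 0.936 0.338 0.101
  outer loop
   vertex 3.7 3.1 2.6
   vertex 4.6 0.7 2.3
   vertex 4.6 1.3 0.3
  endloop
 endfacet
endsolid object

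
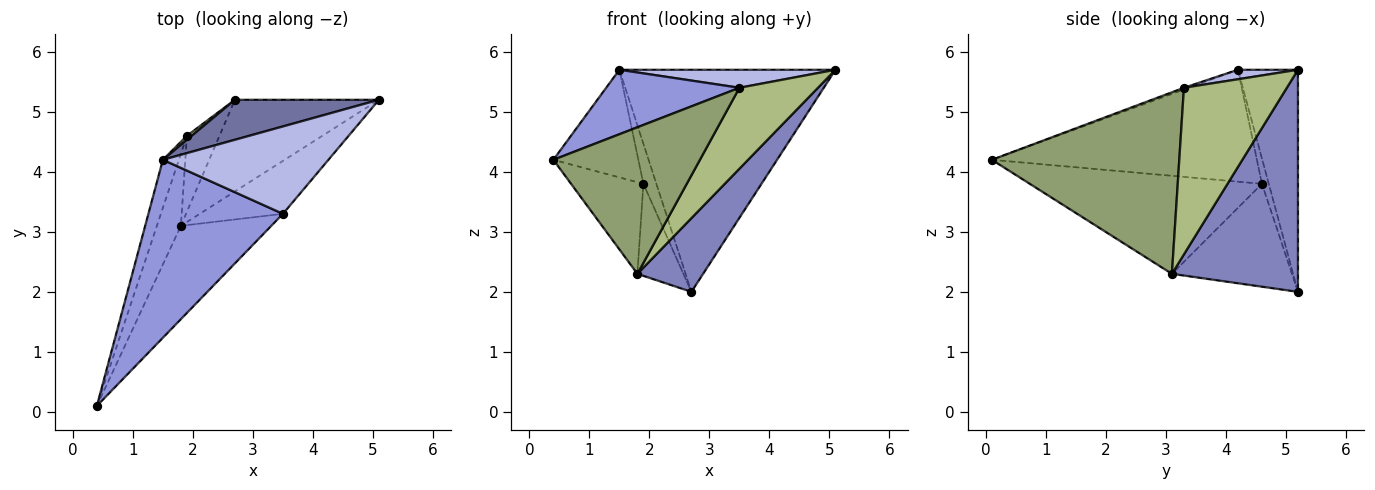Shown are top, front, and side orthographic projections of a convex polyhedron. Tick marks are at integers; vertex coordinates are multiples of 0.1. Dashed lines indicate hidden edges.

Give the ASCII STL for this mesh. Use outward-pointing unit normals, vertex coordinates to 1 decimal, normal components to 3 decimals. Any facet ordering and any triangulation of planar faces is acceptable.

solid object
 facet normal -0.264 0.949 0.171
  outer loop
   vertex 2.7 5.2 2.0
   vertex 1.5 4.2 5.7
   vertex 5.1 5.2 5.7
  endloop
 endfacet
 facet normal 0.769 -0.401 -0.499
  outer loop
   vertex 1.8 3.1 2.3
   vertex 2.7 5.2 2.0
   vertex 5.1 5.2 5.7
  endloop
 endfacet
 facet normal -0.012 -0.341 0.940
  outer loop
   vertex 3.5 3.3 5.4
   vertex 1.5 4.2 5.7
   vertex 0.4 0.1 4.2
  endloop
 endfacet
 facet normal 0.056 -0.202 0.978
  outer loop
   vertex 3.5 3.3 5.4
   vertex 5.1 5.2 5.7
   vertex 1.5 4.2 5.7
  endloop
 endfacet
 facet normal 0.733 -0.573 -0.365
  outer loop
   vertex 3.5 3.3 5.4
   vertex 0.4 0.1 4.2
   vertex 1.8 3.1 2.3
  endloop
 endfacet
 facet normal 0.739 -0.564 -0.369
  outer loop
   vertex 3.5 3.3 5.4
   vertex 1.8 3.1 2.3
   vertex 5.1 5.2 5.7
  endloop
 endfacet
 facet normal -0.463 0.882 0.088
  outer loop
   vertex 1.9 4.6 3.8
   vertex 1.5 4.2 5.7
   vertex 2.7 5.2 2.0
  endloop
 endfacet
 facet normal -0.895 0.343 -0.284
  outer loop
   vertex 1.9 4.6 3.8
   vertex 2.7 5.2 2.0
   vertex 1.8 3.1 2.3
  endloop
 endfacet
 facet normal -0.944 0.303 -0.135
  outer loop
   vertex 1.9 4.6 3.8
   vertex 0.4 0.1 4.2
   vertex 1.5 4.2 5.7
  endloop
 endfacet
 facet normal -0.930 0.290 -0.228
  outer loop
   vertex 1.9 4.6 3.8
   vertex 1.8 3.1 2.3
   vertex 0.4 0.1 4.2
  endloop
 endfacet
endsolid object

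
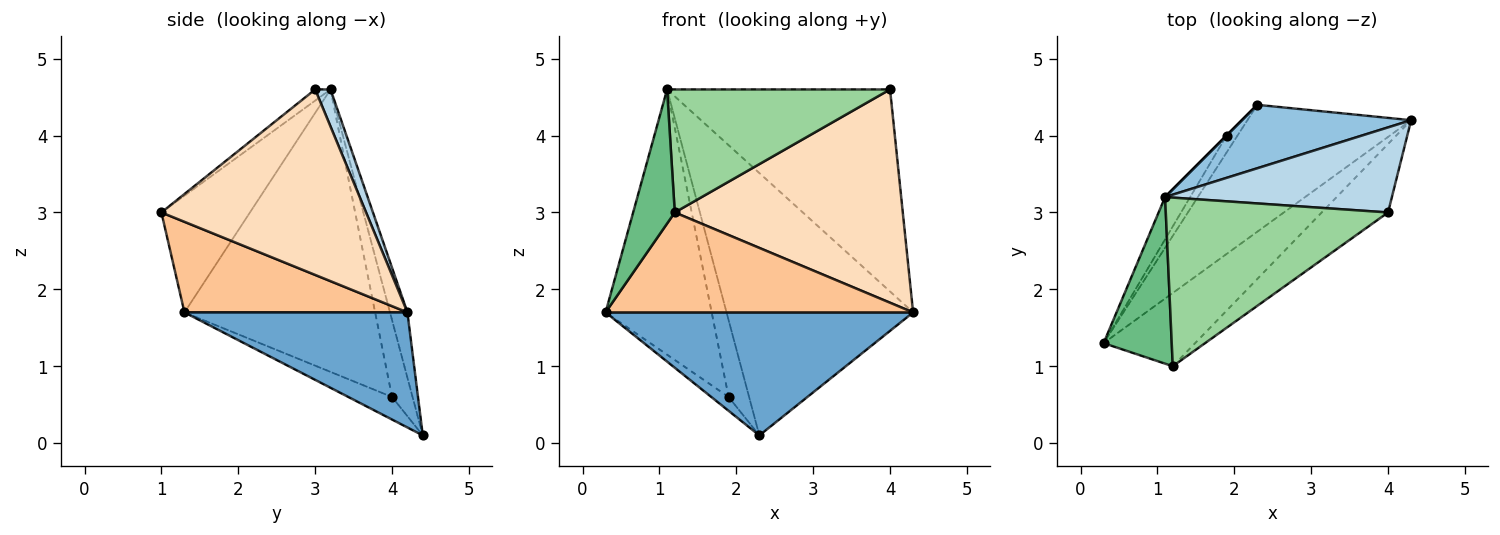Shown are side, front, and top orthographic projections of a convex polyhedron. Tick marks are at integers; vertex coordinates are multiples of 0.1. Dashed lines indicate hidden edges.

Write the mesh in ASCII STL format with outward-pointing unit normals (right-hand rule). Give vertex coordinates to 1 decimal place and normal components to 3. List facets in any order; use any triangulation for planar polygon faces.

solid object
 facet normal 0.451 -0.621 -0.641
  outer loop
   vertex 2.3 4.4 0.1
   vertex 4.3 4.2 1.7
   vertex 0.3 1.3 1.7
  endloop
 endfacet
 facet normal -0.090 0.968 0.234
  outer loop
   vertex 1.1 3.2 4.6
   vertex 4.3 4.2 1.7
   vertex 2.3 4.4 0.1
  endloop
 endfacet
 facet normal 0.063 0.920 0.387
  outer loop
   vertex 4.0 3.0 4.6
   vertex 4.3 4.2 1.7
   vertex 1.1 3.2 4.6
  endloop
 endfacet
 facet normal -0.848 0.336 -0.410
  outer loop
   vertex 1.9 4.0 0.6
   vertex 2.3 4.4 0.1
   vertex 0.3 1.3 1.7
  endloop
 endfacet
 facet normal -0.871 0.485 -0.077
  outer loop
   vertex 1.9 4.0 0.6
   vertex 0.3 1.3 1.7
   vertex 1.1 3.2 4.6
  endloop
 endfacet
 facet normal -0.707 0.707 0.000
  outer loop
   vertex 1.9 4.0 0.6
   vertex 1.1 3.2 4.6
   vertex 2.3 4.4 0.1
  endloop
 endfacet
 facet normal 0.505 -0.696 -0.510
  outer loop
   vertex 1.2 1.0 3.0
   vertex 0.3 1.3 1.7
   vertex 4.3 4.2 1.7
  endloop
 endfacet
 facet normal 0.650 -0.724 -0.232
  outer loop
   vertex 1.2 1.0 3.0
   vertex 4.3 4.2 1.7
   vertex 4.0 3.0 4.6
  endloop
 endfacet
 facet normal -0.800 -0.376 0.467
  outer loop
   vertex 1.2 1.0 3.0
   vertex 1.1 3.2 4.6
   vertex 0.3 1.3 1.7
  endloop
 endfacet
 facet normal -0.041 -0.589 0.807
  outer loop
   vertex 1.2 1.0 3.0
   vertex 4.0 3.0 4.6
   vertex 1.1 3.2 4.6
  endloop
 endfacet
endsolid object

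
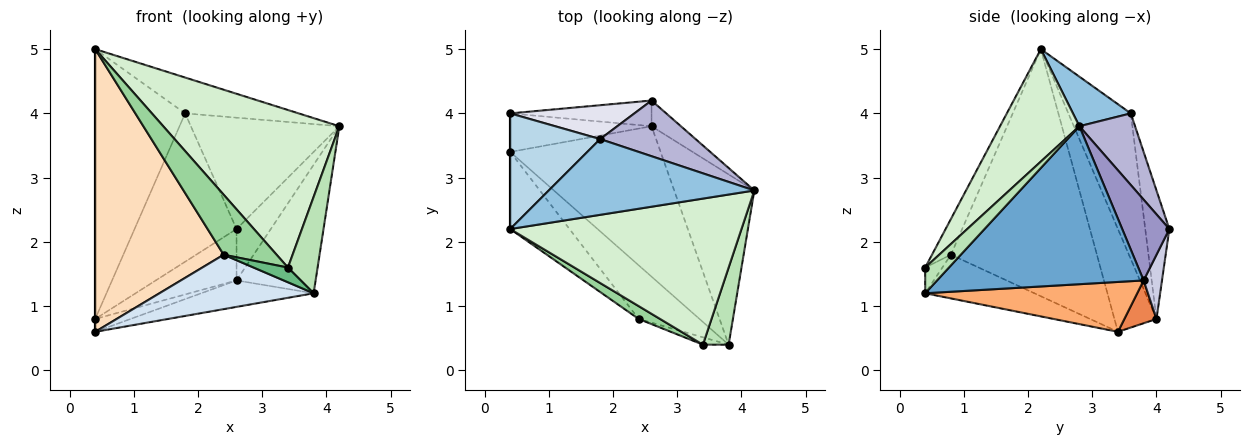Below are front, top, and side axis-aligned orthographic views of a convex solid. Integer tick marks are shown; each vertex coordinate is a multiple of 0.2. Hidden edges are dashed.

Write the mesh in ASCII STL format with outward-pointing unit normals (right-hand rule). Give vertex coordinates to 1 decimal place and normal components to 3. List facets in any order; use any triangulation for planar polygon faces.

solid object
 facet normal 0.844 0.323 -0.428
  outer loop
   vertex 2.6 3.8 1.4
   vertex 4.2 2.8 3.8
   vertex 3.8 0.4 1.2
  endloop
 endfacet
 facet normal 0.213 0.418 0.883
  outer loop
   vertex 1.8 3.6 4.0
   vertex 0.4 2.2 5.0
   vertex 4.2 2.8 3.8
  endloop
 endfacet
 facet normal -0.538 0.775 0.332
  outer loop
   vertex 1.8 3.6 4.0
   vertex 0.4 4.0 0.8
   vertex 0.4 2.2 5.0
  endloop
 endfacet
 facet normal -0.450 -0.636 -0.627
  outer loop
   vertex 0.4 3.4 0.6
   vertex 3.8 0.4 1.2
   vertex 2.4 0.8 1.8
  endloop
 endfacet
 facet normal 0.276 0.304 -0.912
  outer loop
   vertex 0.4 3.4 0.6
   vertex 0.4 4.0 0.8
   vertex 2.6 3.8 1.4
  endloop
 endfacet
 facet normal 0.310 0.165 -0.936
  outer loop
   vertex 0.4 3.4 0.6
   vertex 2.6 3.8 1.4
   vertex 3.8 0.4 1.2
  endloop
 endfacet
 facet normal -1.000 0.000 0.000
  outer loop
   vertex 0.4 3.4 0.6
   vertex 0.4 2.2 5.0
   vertex 0.4 4.0 0.8
  endloop
 endfacet
 facet normal -0.739 -0.650 -0.177
  outer loop
   vertex 0.4 3.4 0.6
   vertex 2.4 0.8 1.8
   vertex 0.4 2.2 5.0
  endloop
 endfacet
 facet normal -0.408 -0.816 -0.408
  outer loop
   vertex 3.4 0.4 1.6
   vertex 2.4 0.8 1.8
   vertex 3.8 0.4 1.2
  endloop
 endfacet
 facet normal -0.330 -0.923 0.198
  outer loop
   vertex 3.4 0.4 1.6
   vertex 0.4 2.2 5.0
   vertex 2.4 0.8 1.8
  endloop
 endfacet
 facet normal 0.530 -0.662 0.530
  outer loop
   vertex 3.4 0.4 1.6
   vertex 3.8 0.4 1.2
   vertex 4.2 2.8 3.8
  endloop
 endfacet
 facet normal 0.314 -0.696 0.646
  outer loop
   vertex 3.4 0.4 1.6
   vertex 4.2 2.8 3.8
   vertex 0.4 2.2 5.0
  endloop
 endfacet
 facet normal 0.776 0.564 -0.282
  outer loop
   vertex 2.6 4.2 2.2
   vertex 4.2 2.8 3.8
   vertex 2.6 3.8 1.4
  endloop
 endfacet
 facet normal 0.318 0.848 0.424
  outer loop
   vertex 2.6 4.2 2.2
   vertex 1.8 3.6 4.0
   vertex 4.2 2.8 3.8
  endloop
 endfacet
 facet normal 0.199 0.877 -0.438
  outer loop
   vertex 2.6 4.2 2.2
   vertex 2.6 3.8 1.4
   vertex 0.4 4.0 0.8
  endloop
 endfacet
 facet normal -0.224 0.950 0.217
  outer loop
   vertex 2.6 4.2 2.2
   vertex 0.4 4.0 0.8
   vertex 1.8 3.6 4.0
  endloop
 endfacet
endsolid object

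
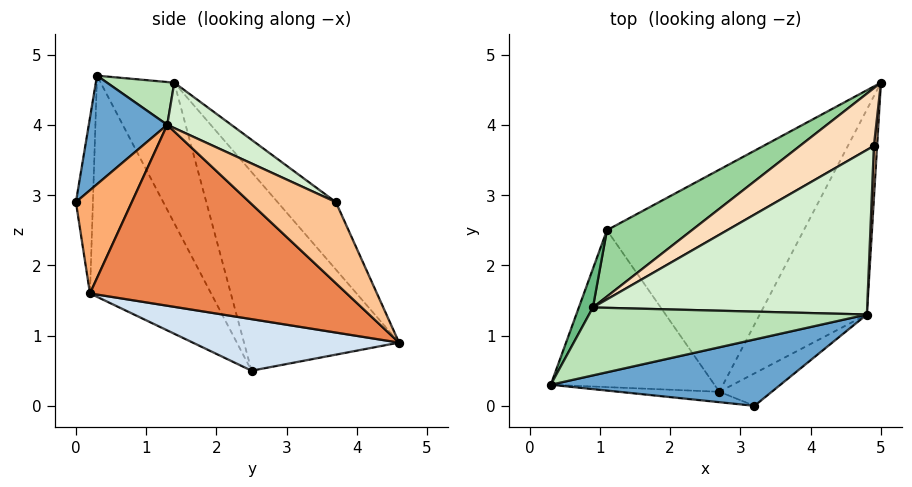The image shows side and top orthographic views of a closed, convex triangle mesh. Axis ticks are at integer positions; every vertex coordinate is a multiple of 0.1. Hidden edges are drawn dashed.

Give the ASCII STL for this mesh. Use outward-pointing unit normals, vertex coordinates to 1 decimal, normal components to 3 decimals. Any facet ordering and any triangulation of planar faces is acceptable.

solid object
 facet normal 0.262 -0.791 0.554
  outer loop
   vertex 4.8 1.3 4.0
   vertex 0.3 0.3 4.7
   vertex 3.2 0.0 2.9
  endloop
 endfacet
 facet normal -0.158 -0.983 -0.091
  outer loop
   vertex 2.7 0.2 1.6
   vertex 3.2 0.0 2.9
   vertex 0.3 0.3 4.7
  endloop
 endfacet
 facet normal -0.614 -0.645 -0.455
  outer loop
   vertex 2.7 0.2 1.6
   vertex 0.3 0.3 4.7
   vertex 1.1 2.5 0.5
  endloop
 endfacet
 facet normal 0.244 -0.275 -0.930
  outer loop
   vertex 2.7 0.2 1.6
   vertex 1.1 2.5 0.5
   vertex 5.0 4.6 0.9
  endloop
 endfacet
 facet normal 0.760 -0.469 -0.450
  outer loop
   vertex 2.7 0.2 1.6
   vertex 5.0 4.6 0.9
   vertex 4.8 1.3 4.0
  endloop
 endfacet
 facet normal 0.726 -0.581 -0.368
  outer loop
   vertex 2.7 0.2 1.6
   vertex 4.8 1.3 4.0
   vertex 3.2 0.0 2.9
  endloop
 endfacet
 facet normal 0.999 -0.024 0.039
  outer loop
   vertex 4.9 3.7 2.9
   vertex 4.8 1.3 4.0
   vertex 5.0 4.6 0.9
  endloop
 endfacet
 facet normal -0.339 0.864 0.372
  outer loop
   vertex 0.9 1.4 4.6
   vertex 4.9 3.7 2.9
   vertex 5.0 4.6 0.9
  endloop
 endfacet
 facet normal -0.871 0.483 0.087
  outer loop
   vertex 0.9 1.4 4.6
   vertex 1.1 2.5 0.5
   vertex 0.3 0.3 4.7
  endloop
 endfacet
 facet normal -0.480 0.853 0.205
  outer loop
   vertex 0.9 1.4 4.6
   vertex 5.0 4.6 0.9
   vertex 1.1 2.5 0.5
  endloop
 endfacet
 facet normal 0.152 0.007 0.988
  outer loop
   vertex 0.9 1.4 4.6
   vertex 0.3 0.3 4.7
   vertex 4.8 1.3 4.0
  endloop
 endfacet
 facet normal 0.149 0.407 0.901
  outer loop
   vertex 0.9 1.4 4.6
   vertex 4.8 1.3 4.0
   vertex 4.9 3.7 2.9
  endloop
 endfacet
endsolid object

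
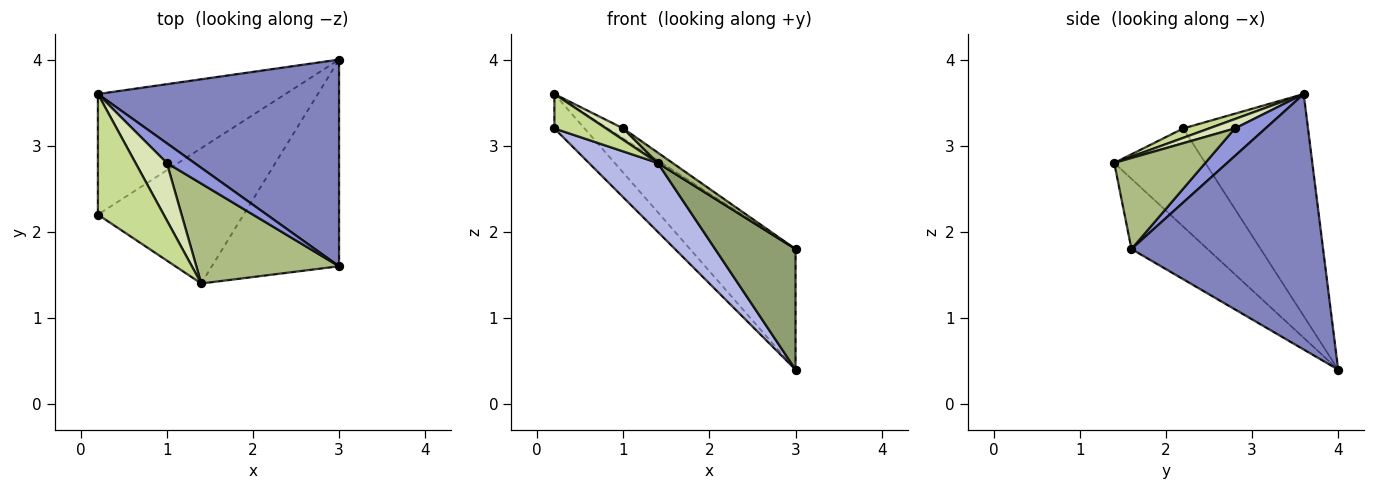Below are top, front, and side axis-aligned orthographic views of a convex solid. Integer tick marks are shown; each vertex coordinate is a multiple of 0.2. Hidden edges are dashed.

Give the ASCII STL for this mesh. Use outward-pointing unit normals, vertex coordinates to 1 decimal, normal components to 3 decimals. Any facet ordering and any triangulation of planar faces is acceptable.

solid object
 facet normal -0.751 0.181 -0.635
  outer loop
   vertex 0.2 3.6 3.6
   vertex 3.0 4.0 0.4
   vertex 0.2 2.2 3.2
  endloop
 endfacet
 facet normal 0.675 0.372 0.637
  outer loop
   vertex 0.2 3.6 3.6
   vertex 3.0 1.6 1.8
   vertex 3.0 4.0 0.4
  endloop
 endfacet
 facet normal 0.667 0.333 0.667
  outer loop
   vertex 1.0 2.8 3.2
   vertex 3.0 1.6 1.8
   vertex 0.2 3.6 3.6
  endloop
 endfacet
 facet normal -0.514 -0.389 -0.764
  outer loop
   vertex 1.4 1.4 2.8
   vertex 0.2 2.2 3.2
   vertex 3.0 4.0 0.4
  endloop
 endfacet
 facet normal -0.430 -0.455 -0.780
  outer loop
   vertex 1.4 1.4 2.8
   vertex 3.0 4.0 0.4
   vertex 3.0 1.6 1.8
  endloop
 endfacet
 facet normal 0.536 -0.087 0.840
  outer loop
   vertex 1.4 1.4 2.8
   vertex 3.0 1.6 1.8
   vertex 1.0 2.8 3.2
  endloop
 endfacet
 facet normal 0.136 -0.272 0.953
  outer loop
   vertex 1.4 1.4 2.8
   vertex 0.2 3.6 3.6
   vertex 0.2 2.2 3.2
  endloop
 endfacet
 facet normal 0.282 -0.188 0.941
  outer loop
   vertex 1.4 1.4 2.8
   vertex 1.0 2.8 3.2
   vertex 0.2 3.6 3.6
  endloop
 endfacet
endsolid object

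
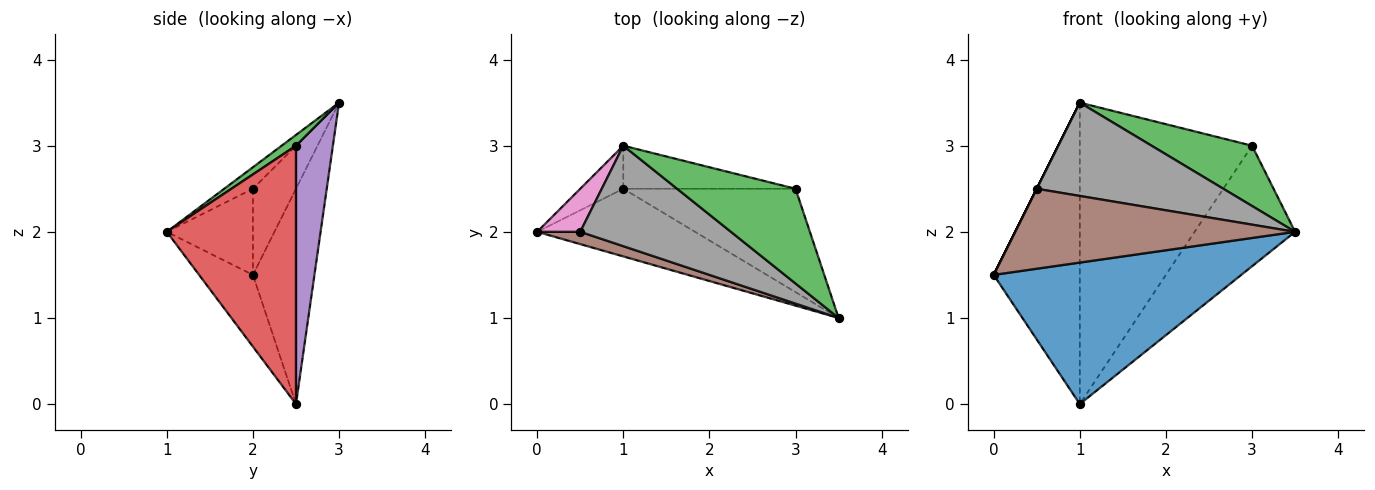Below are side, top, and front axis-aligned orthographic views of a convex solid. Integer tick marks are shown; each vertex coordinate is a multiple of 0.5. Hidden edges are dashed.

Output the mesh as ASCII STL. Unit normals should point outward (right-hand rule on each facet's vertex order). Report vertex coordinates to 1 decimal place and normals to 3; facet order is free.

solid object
 facet normal -0.192 -0.885 -0.423
  outer loop
   vertex 1.0 2.5 0.0
   vertex 3.5 1.0 2.0
   vertex 0.0 2.0 1.5
  endloop
 endfacet
 facet normal -0.577 0.808 -0.115
  outer loop
   vertex 1.0 2.5 0.0
   vertex 0.0 2.0 1.5
   vertex 1.0 3.0 3.5
  endloop
 endfacet
 facet normal 0.076 -0.535 0.841
  outer loop
   vertex 3.0 2.5 3.0
   vertex 1.0 3.0 3.5
   vertex 3.5 1.0 2.0
  endloop
 endfacet
 facet normal 0.699 0.543 -0.466
  outer loop
   vertex 3.0 2.5 3.0
   vertex 3.5 1.0 2.0
   vertex 1.0 2.5 0.0
  endloop
 endfacet
 facet normal 0.208 0.968 -0.138
  outer loop
   vertex 3.0 2.5 3.0
   vertex 1.0 2.5 0.0
   vertex 1.0 3.0 3.5
  endloop
 endfacet
 facet normal -0.291 -0.946 0.145
  outer loop
   vertex 0.5 2.0 2.5
   vertex 0.0 2.0 1.5
   vertex 3.5 1.0 2.0
  endloop
 endfacet
 facet normal -0.894 0.000 0.447
  outer loop
   vertex 0.5 2.0 2.5
   vertex 1.0 3.0 3.5
   vertex 0.0 2.0 1.5
  endloop
 endfacet
 facet normal -0.104 -0.677 0.729
  outer loop
   vertex 0.5 2.0 2.5
   vertex 3.5 1.0 2.0
   vertex 1.0 3.0 3.5
  endloop
 endfacet
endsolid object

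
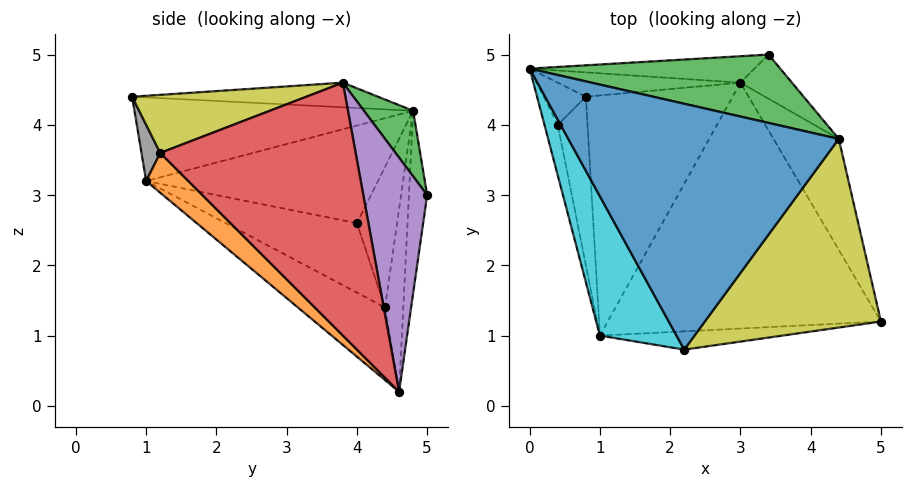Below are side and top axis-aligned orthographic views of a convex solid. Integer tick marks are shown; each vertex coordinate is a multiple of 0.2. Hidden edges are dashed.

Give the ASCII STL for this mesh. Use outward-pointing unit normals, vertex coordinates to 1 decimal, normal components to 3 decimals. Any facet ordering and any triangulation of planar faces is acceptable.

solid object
 facet normal -0.103 0.987 -0.126
  outer loop
   vertex 3.0 4.6 0.2
   vertex 0.0 4.8 4.2
   vertex 3.4 5.0 3.0
  endloop
 endfacet
 facet normal 0.107 -0.671 -0.734
  outer loop
   vertex 1.0 1.0 3.2
   vertex 3.0 4.6 0.2
   vertex 5.0 1.2 3.6
  endloop
 endfacet
 facet normal 0.140 0.832 0.536
  outer loop
   vertex 4.4 3.8 4.6
   vertex 3.4 5.0 3.0
   vertex 0.0 4.8 4.2
  endloop
 endfacet
 facet normal 0.922 0.304 -0.238
  outer loop
   vertex 4.4 3.8 4.6
   vertex 5.0 1.2 3.6
   vertex 3.0 4.6 0.2
  endloop
 endfacet
 facet normal 0.864 0.466 -0.190
  outer loop
   vertex 4.4 3.8 4.6
   vertex 3.0 4.6 0.2
   vertex 3.4 5.0 3.0
  endloop
 endfacet
 facet normal -0.192 0.962 -0.192
  outer loop
   vertex 0.8 4.4 1.4
   vertex 0.0 4.8 4.2
   vertex 3.0 4.6 0.2
  endloop
 endfacet
 facet normal -0.396 -0.448 -0.802
  outer loop
   vertex 0.8 4.4 1.4
   vertex 3.0 4.6 0.2
   vertex 1.0 1.0 3.2
  endloop
 endfacet
 facet normal 0.072 -0.970 -0.233
  outer loop
   vertex 2.2 0.8 4.4
   vertex 1.0 1.0 3.2
   vertex 5.0 1.2 3.6
  endloop
 endfacet
 facet normal 0.301 -0.281 0.911
  outer loop
   vertex 2.2 0.8 4.4
   vertex 5.0 1.2 3.6
   vertex 4.4 3.8 4.6
  endloop
 endfacet
 facet normal -0.691 -0.348 0.633
  outer loop
   vertex 2.2 0.8 4.4
   vertex 0.0 4.8 4.2
   vertex 1.0 1.0 3.2
  endloop
 endfacet
 facet normal -0.091 0.000 0.996
  outer loop
   vertex 2.2 0.8 4.4
   vertex 4.4 3.8 4.6
   vertex 0.0 4.8 4.2
  endloop
 endfacet
 facet normal -0.967 -0.220 -0.132
  outer loop
   vertex 0.4 4.0 2.6
   vertex 1.0 1.0 3.2
   vertex 0.0 4.8 4.2
  endloop
 endfacet
 facet normal -0.953 0.095 -0.286
  outer loop
   vertex 0.4 4.0 2.6
   vertex 0.0 4.8 4.2
   vertex 0.8 4.4 1.4
  endloop
 endfacet
 facet normal -0.889 -0.254 -0.381
  outer loop
   vertex 0.4 4.0 2.6
   vertex 0.8 4.4 1.4
   vertex 1.0 1.0 3.2
  endloop
 endfacet
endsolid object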